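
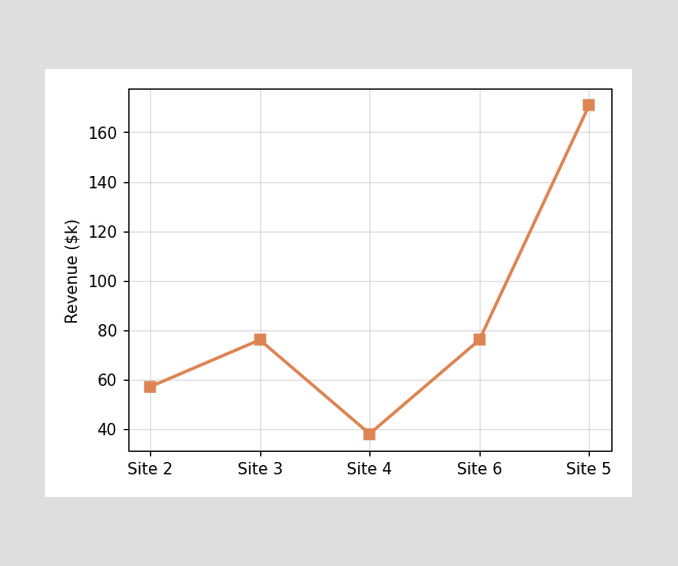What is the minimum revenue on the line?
$38k

The lowest point is at Site 4, and reading across to the y-axis gives $38k.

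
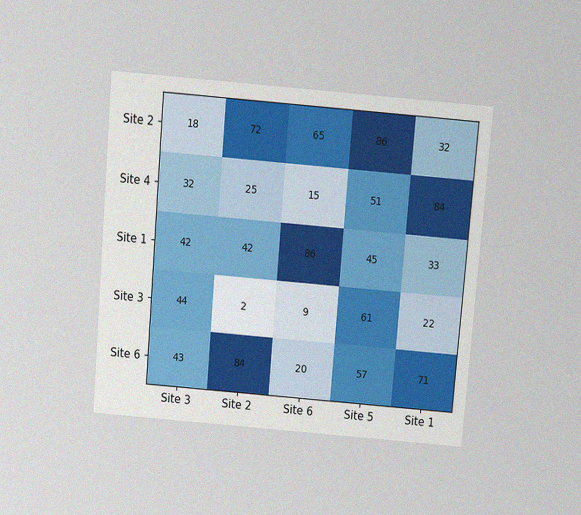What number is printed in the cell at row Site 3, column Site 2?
2

The chart is tilted about 5° clockwise and viewed slightly from above, with some photo noise. The (Site 3, Site 2) cell reads 2.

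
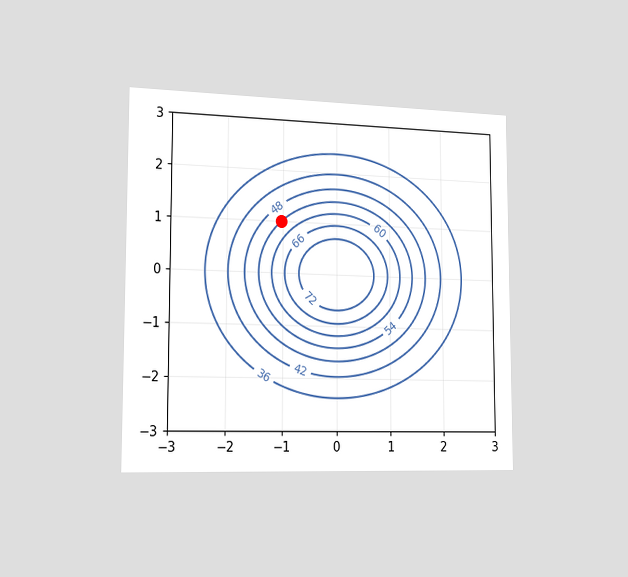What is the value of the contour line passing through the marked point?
The chart is viewed slightly from the left. The marked point sits on the contour labelled 54.

54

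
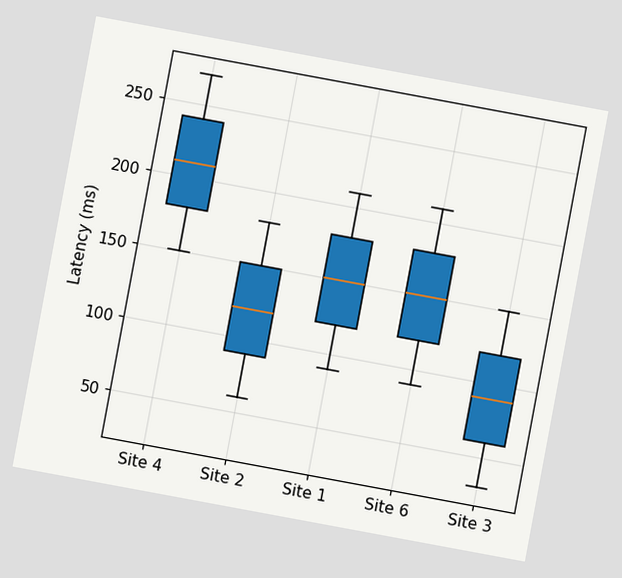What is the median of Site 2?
The chart is tilted about 11° clockwise. The median line in the Site 2 box sits at 120ms.

120ms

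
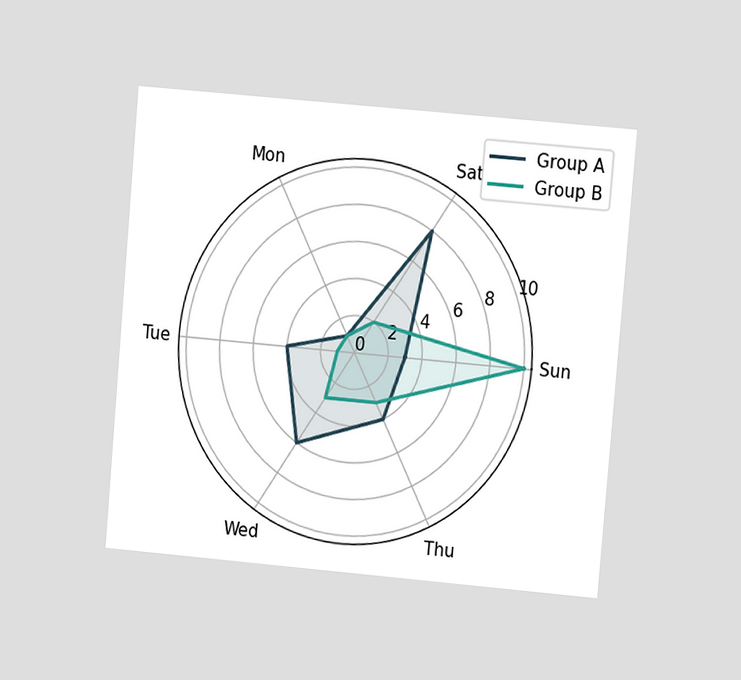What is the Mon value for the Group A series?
The chart is tilted about 5° clockwise and viewed at a slight angle. On the Mon axis, Group A reaches 1.

1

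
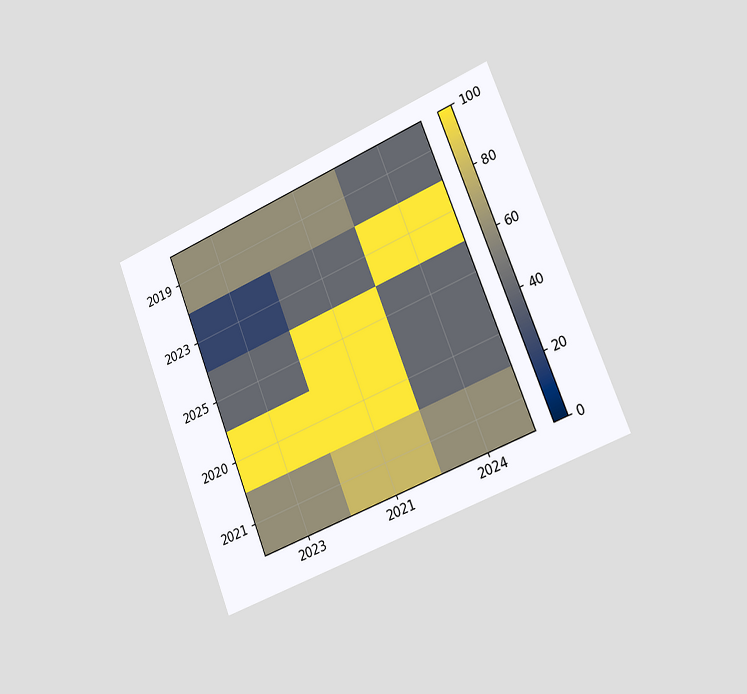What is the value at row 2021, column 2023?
The chart is tilted about 21° counter-clockwise and viewed slightly from the right. Matching cell (2021, 2023) against the colorbar gives 60.

60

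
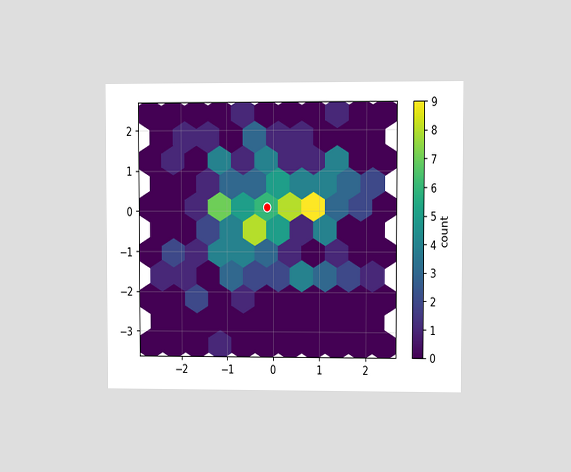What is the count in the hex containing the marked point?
The chart is viewed at a slight angle. The marked hex reads 6 on the colorbar.

6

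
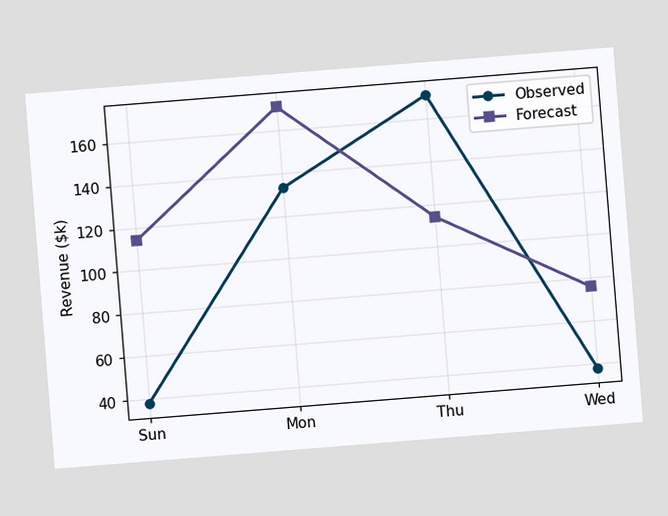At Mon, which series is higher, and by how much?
The chart is tilted about 5° counter-clockwise. At Mon, Forecast sits above the other line by $38k.

Forecast, by $38k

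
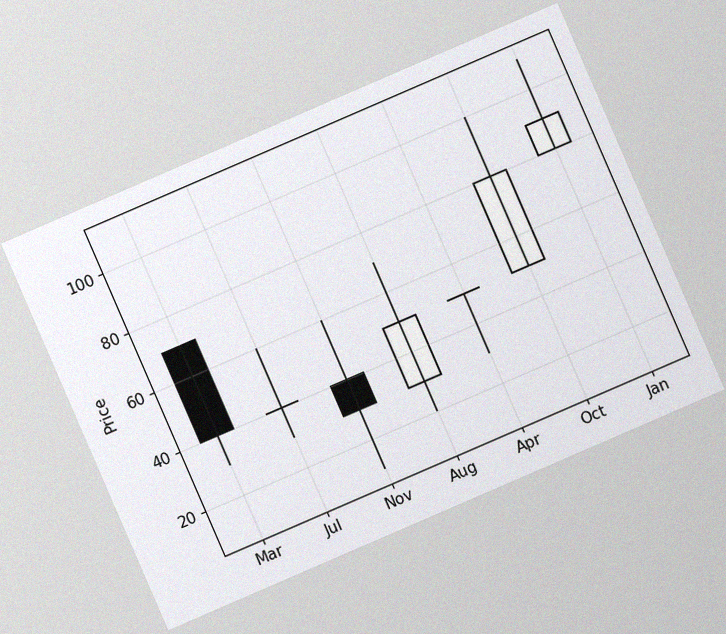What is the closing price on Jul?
The chart is tilted about 23° counter-clockwise, with some photo noise. The Jul candle closes at 40.

40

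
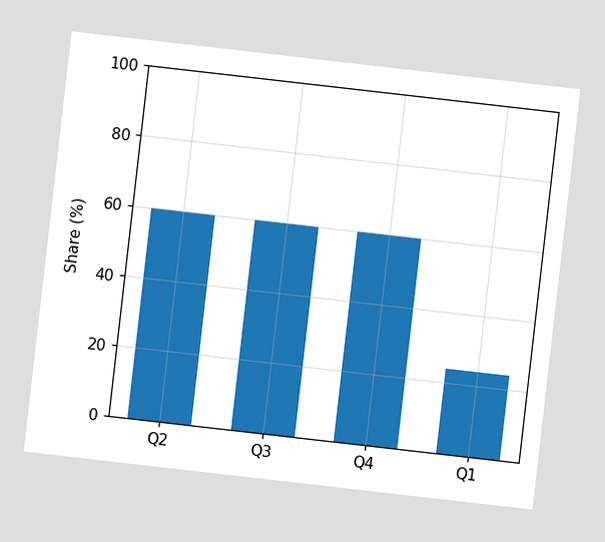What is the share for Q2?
The chart is tilted about 7° clockwise. Reading along the chart's y-axis, the Q2 bar reaches 60%.

60%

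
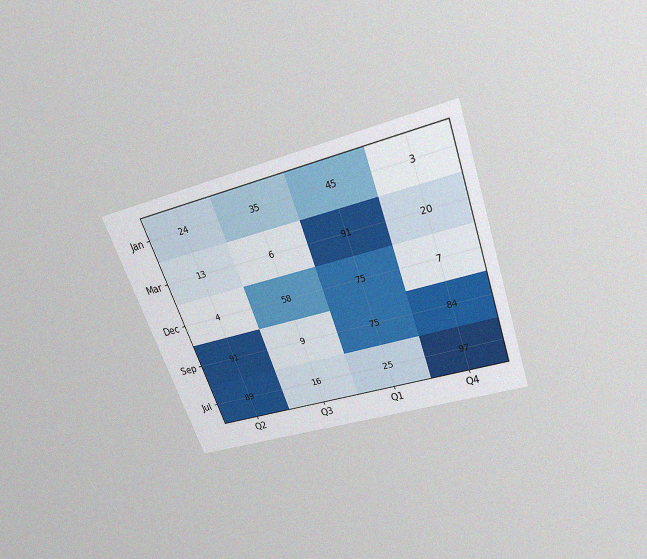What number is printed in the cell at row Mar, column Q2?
13

The chart is tilted about 20° counter-clockwise and viewed slightly from above, with some photo noise. The (Mar, Q2) cell reads 13.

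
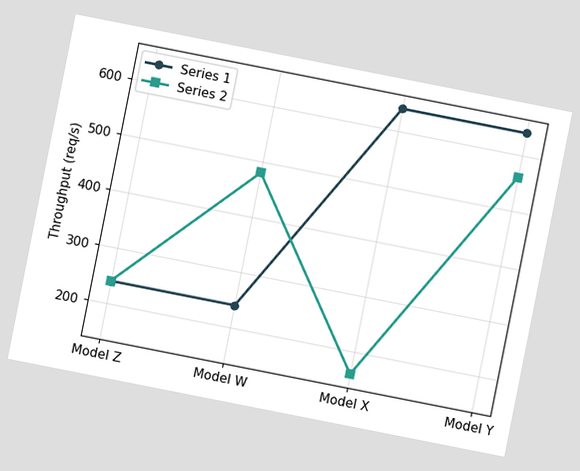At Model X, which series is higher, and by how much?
The chart is tilted about 11° clockwise. At Model X, Series 1 sits above the other line by 480req/s.

Series 1, by 480req/s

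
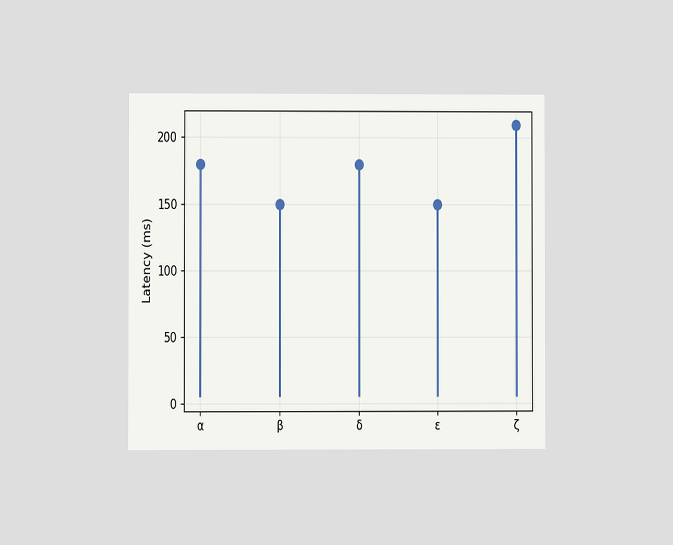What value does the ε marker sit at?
The chart is viewed at a slight angle. The ε marker sits at 150ms.

150ms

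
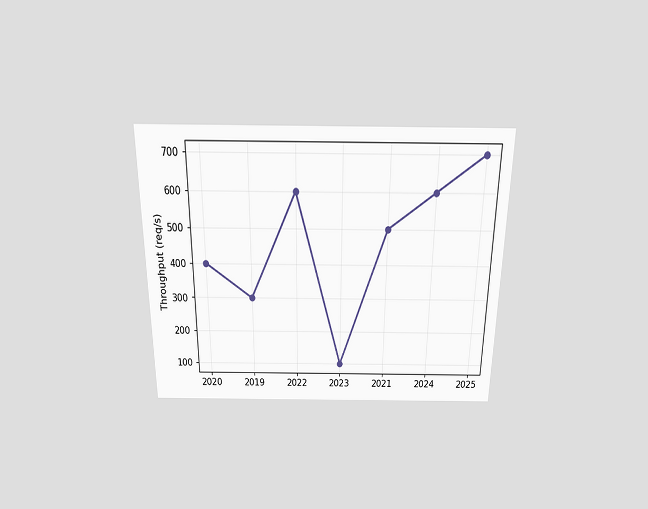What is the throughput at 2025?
700req/s

The chart is viewed slightly from above. At 2025, the line is at 700req/s.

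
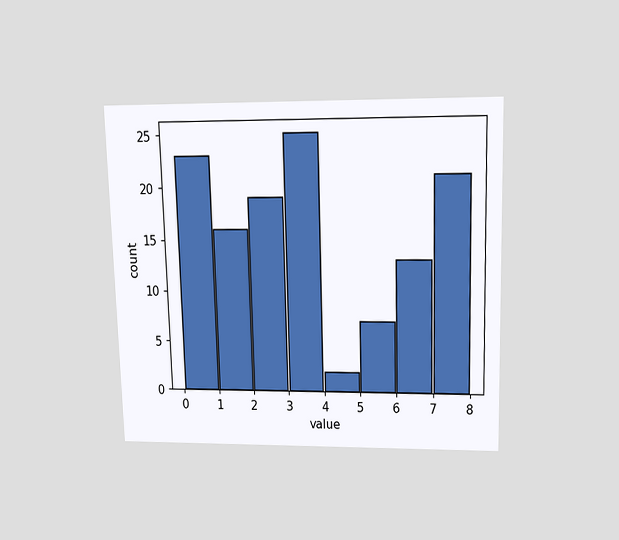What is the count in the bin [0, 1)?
23

The chart is viewed slightly from above. The [0, 1) bin has height 23.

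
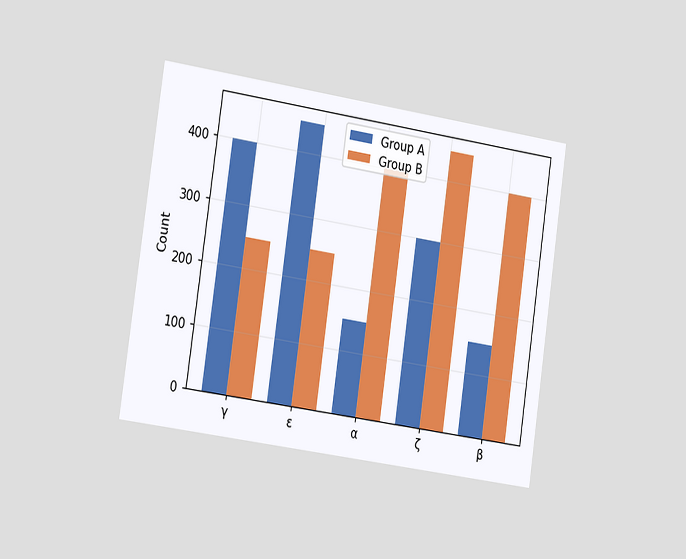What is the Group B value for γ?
250

The chart is tilted about 8° clockwise and viewed slightly from the left. The Group B bar at γ reaches 250 on the y-axis.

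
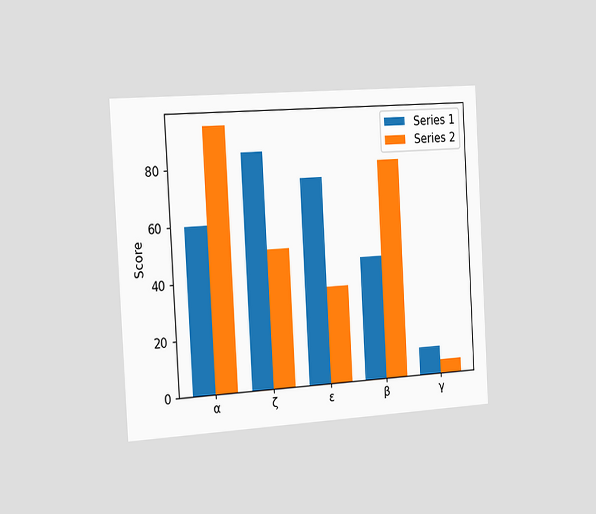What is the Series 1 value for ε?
75

The chart is tilted about 3° counter-clockwise and viewed slightly from the left. The Series 1 bar at ε reaches 75 on the y-axis.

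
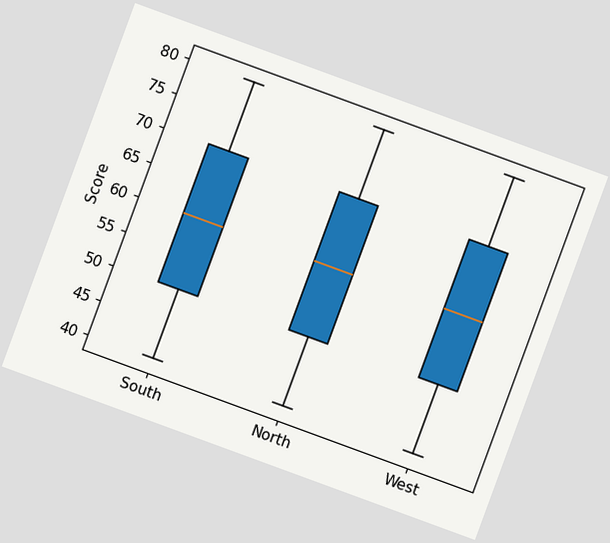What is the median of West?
60

The chart is tilted about 20° clockwise. The median line in the West box sits at 60.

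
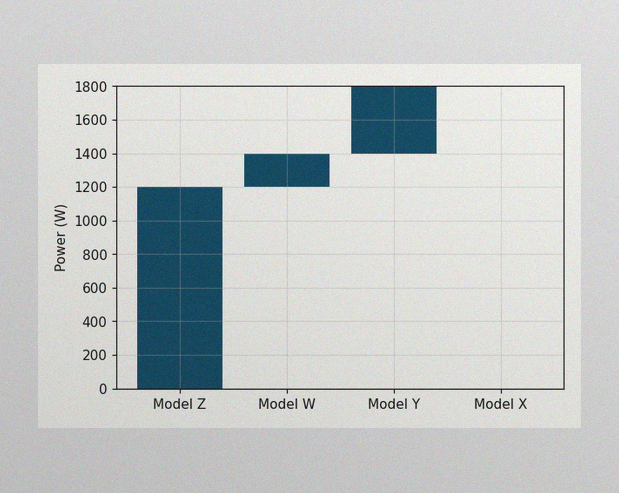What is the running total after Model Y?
1800W

The image has some photo noise and uneven lighting. After Model Y the running total reaches 1800W.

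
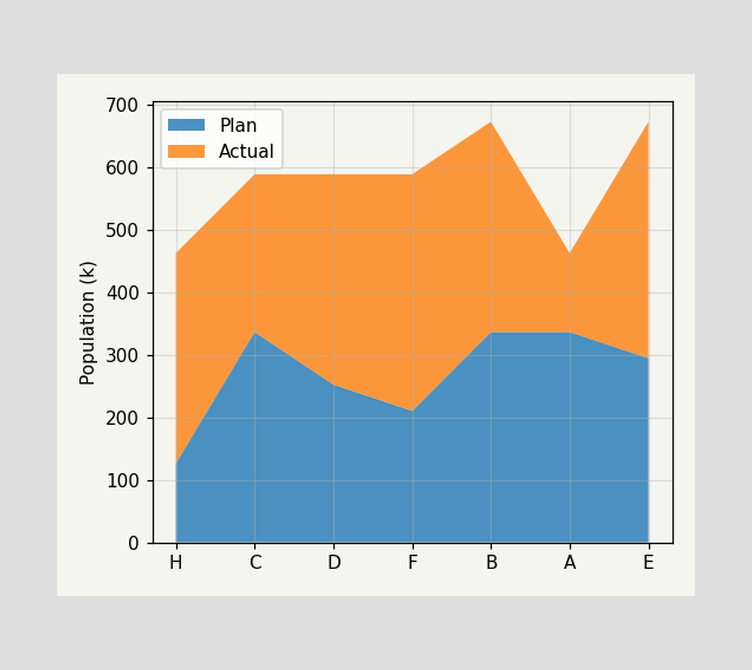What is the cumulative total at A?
462k

The stacked total at A reaches 462k.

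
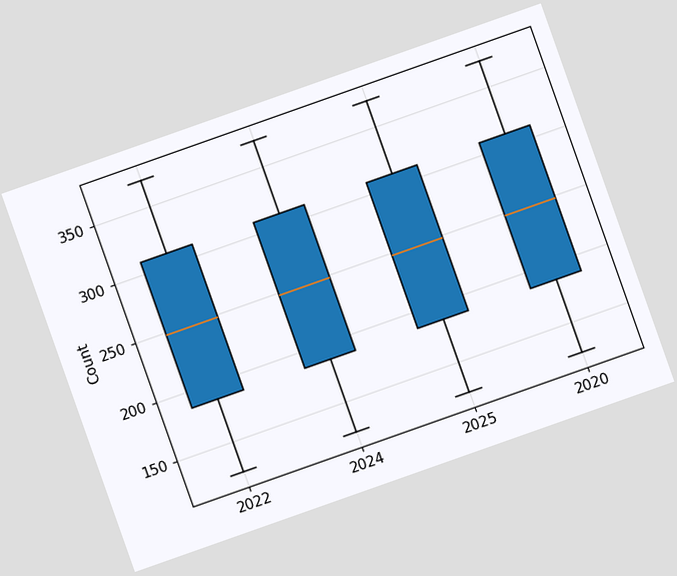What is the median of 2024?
The chart is tilted about 19° counter-clockwise. The median line in the 2024 box sits at 248.

248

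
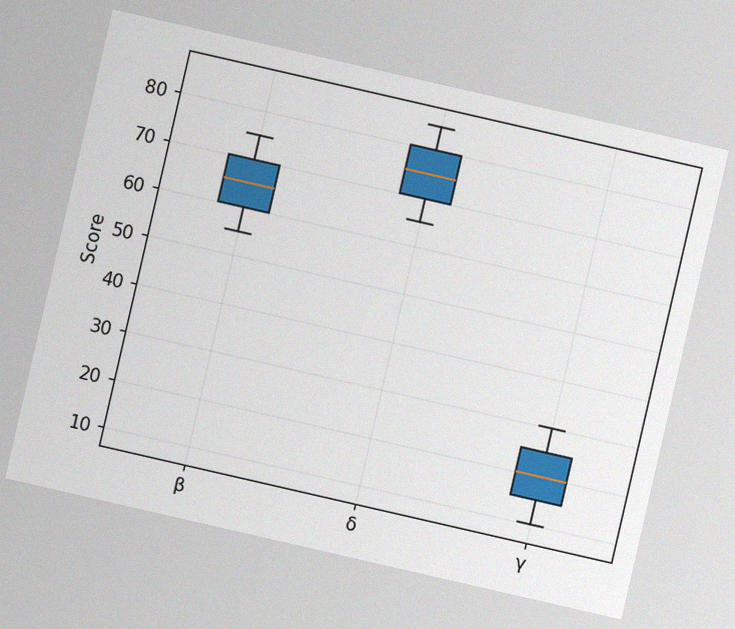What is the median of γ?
The chart is tilted about 13° clockwise, with some photo noise. The median line in the γ box sits at 20.

20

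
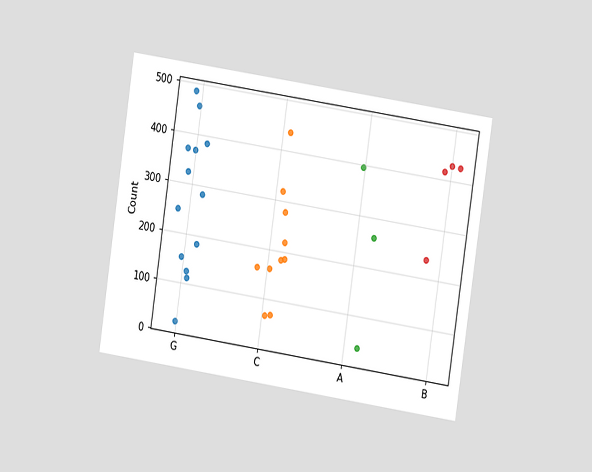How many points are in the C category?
The chart is tilted about 9° clockwise and viewed at a slight angle. Counting the markers in the C column gives 10.

10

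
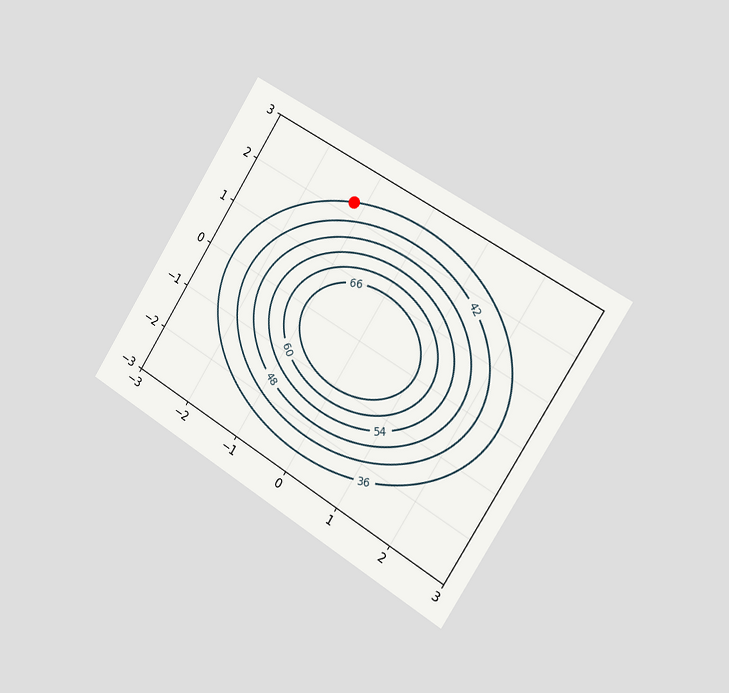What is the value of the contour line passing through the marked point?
The chart is tilted about 32° clockwise and viewed slightly from the right. The marked point sits on the contour labelled 36.

36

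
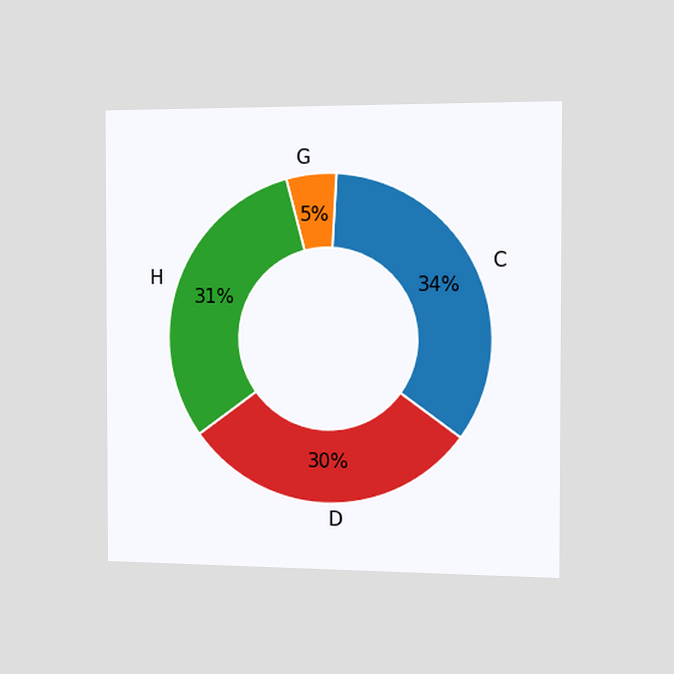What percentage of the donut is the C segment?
The chart is viewed slightly from the right. The C segment takes up 34% of the ring.

34%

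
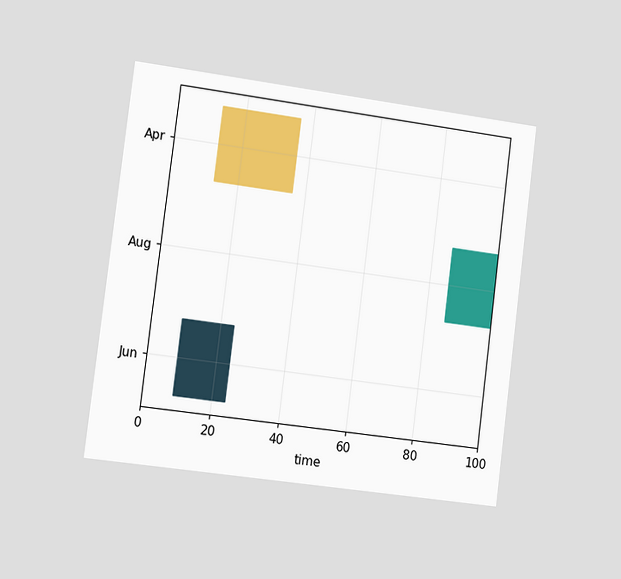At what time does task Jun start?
9

The chart is tilted about 7° clockwise and viewed slightly from the left. The Jun bar begins at t=9.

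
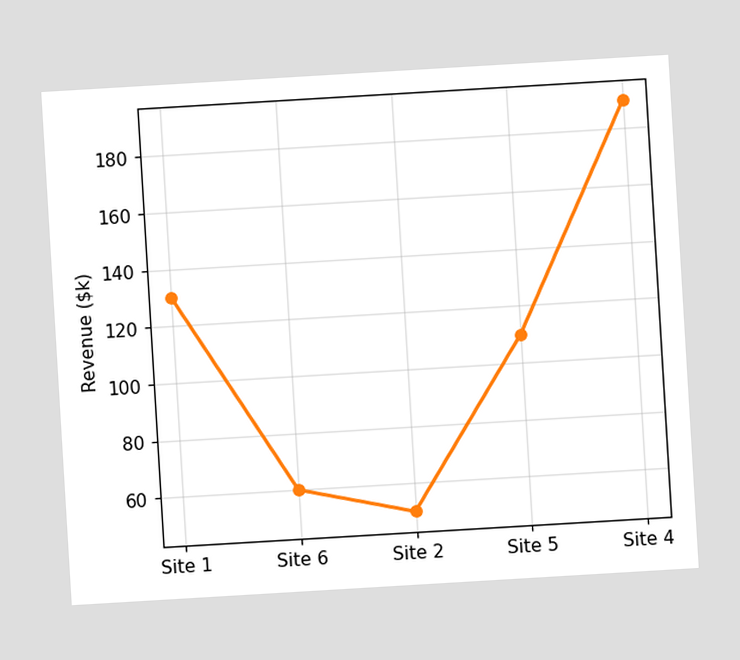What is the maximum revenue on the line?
The chart is tilted about 3° counter-clockwise. The highest point is at Site 4, and reading across to the y-axis gives $190k.

$190k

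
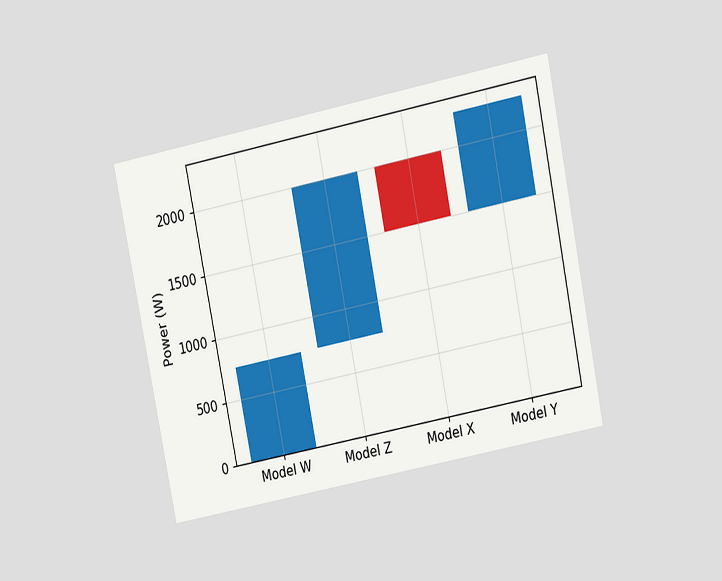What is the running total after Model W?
The chart is tilted about 11° counter-clockwise and viewed at a slight angle. After Model W the running total reaches 750W.

750W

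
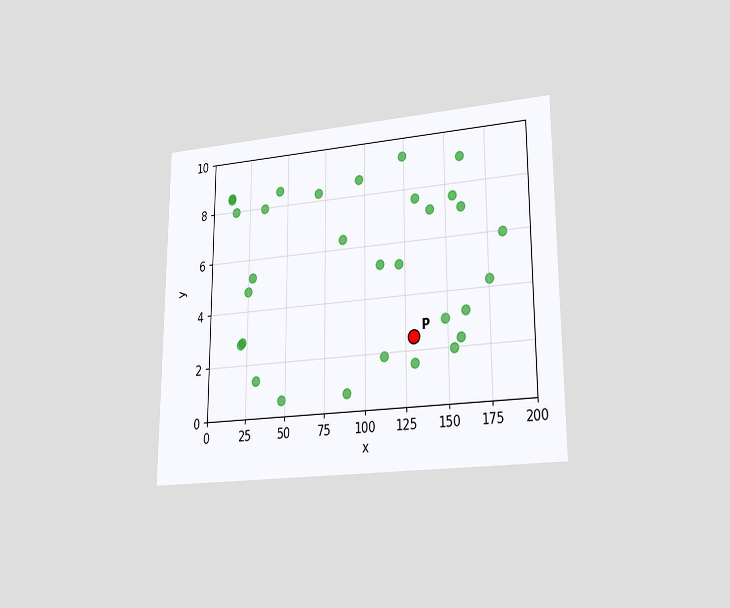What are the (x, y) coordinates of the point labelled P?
(130, 2.5)

The chart is viewed at a slight angle. Following the gridlines from P to each axis, P sits at (130, 2.5).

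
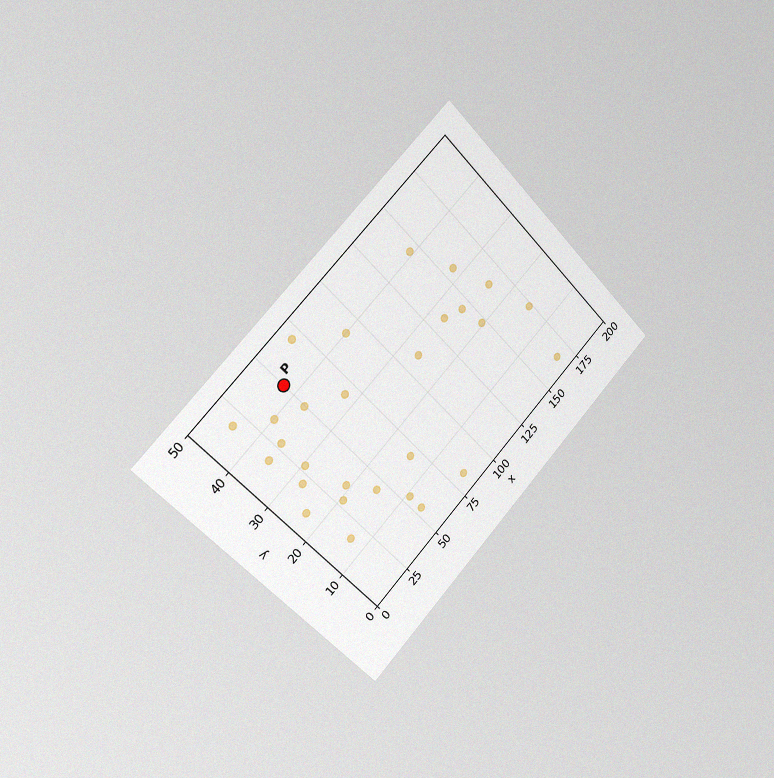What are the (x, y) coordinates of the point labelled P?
(50, 42.5)

The chart is tilted about 45° counter-clockwise and viewed slightly from the left, with some photo noise. Following the gridlines from P to each axis, P sits at (50, 42.5).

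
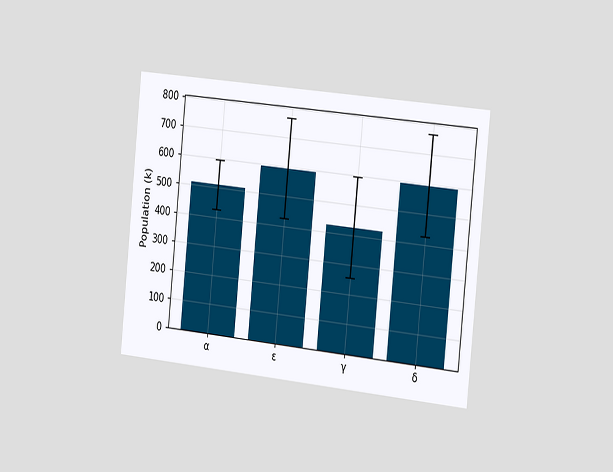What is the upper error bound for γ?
595k

The chart is tilted about 6° clockwise and viewed slightly from the right. The γ bar's upper whisker reaches 595k.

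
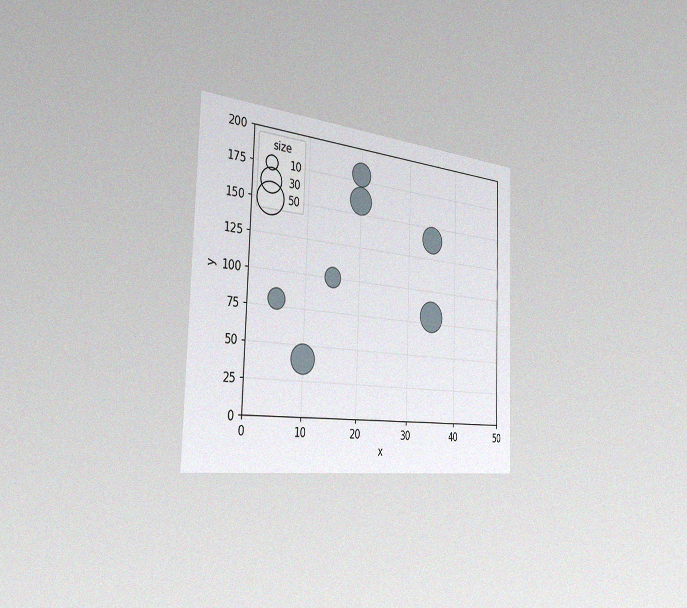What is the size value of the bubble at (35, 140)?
The chart is viewed slightly from the left, with some photo noise. Matching the bubble at (35, 140) against the size legend gives 40.

40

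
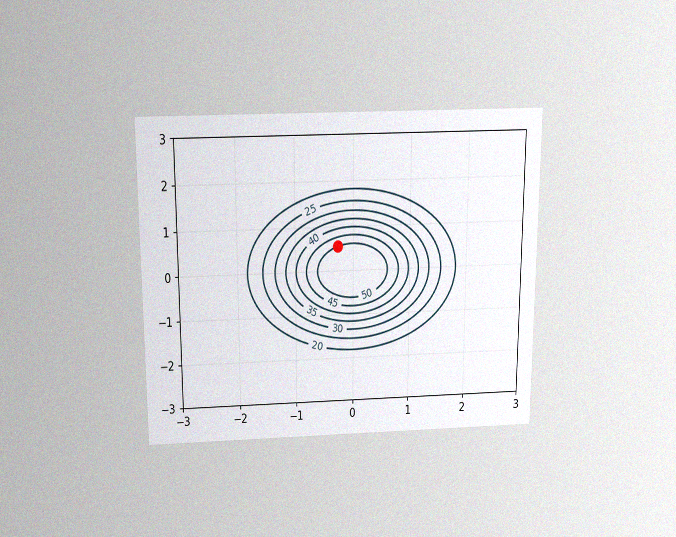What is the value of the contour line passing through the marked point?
50

The chart is viewed slightly from above, with some photo noise. The marked point sits on the contour labelled 50.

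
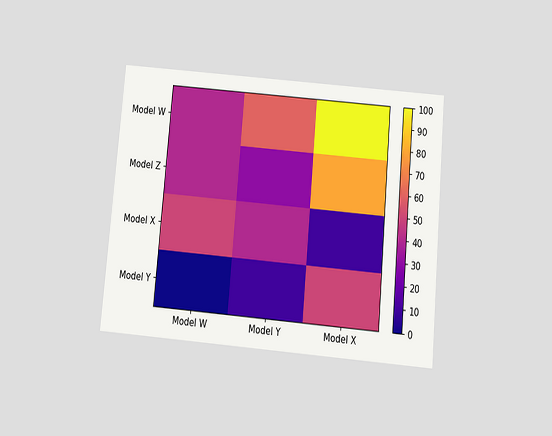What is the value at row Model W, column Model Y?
60

The chart is tilted about 5° clockwise and viewed slightly from below. Matching cell (Model W, Model Y) against the colorbar gives 60.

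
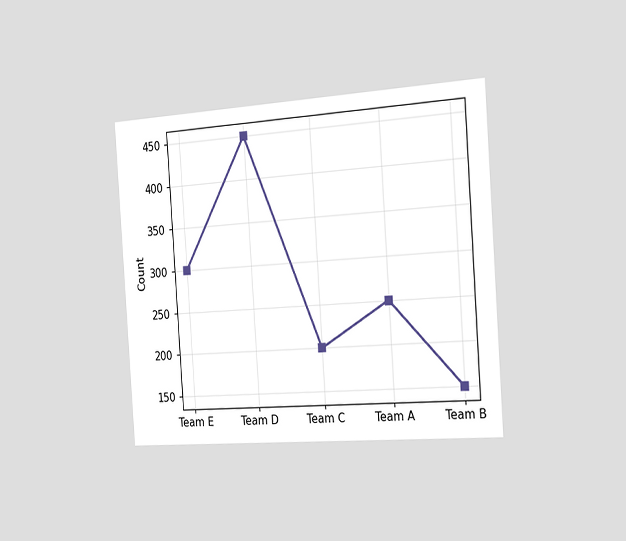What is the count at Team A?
250

The chart is tilted about 4° counter-clockwise and viewed slightly from the right. At Team A, the line is at 250.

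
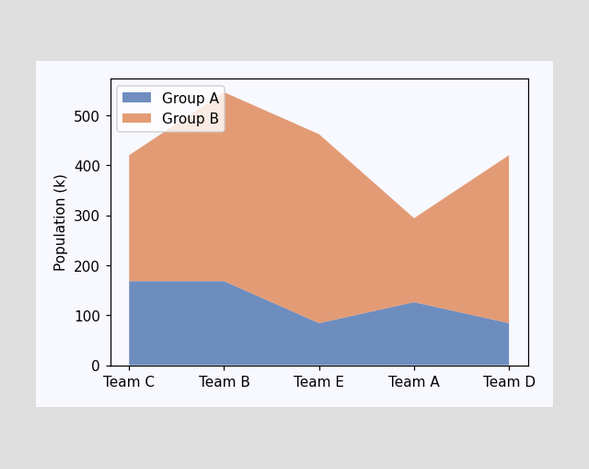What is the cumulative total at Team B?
The stacked total at Team B reaches 546k.

546k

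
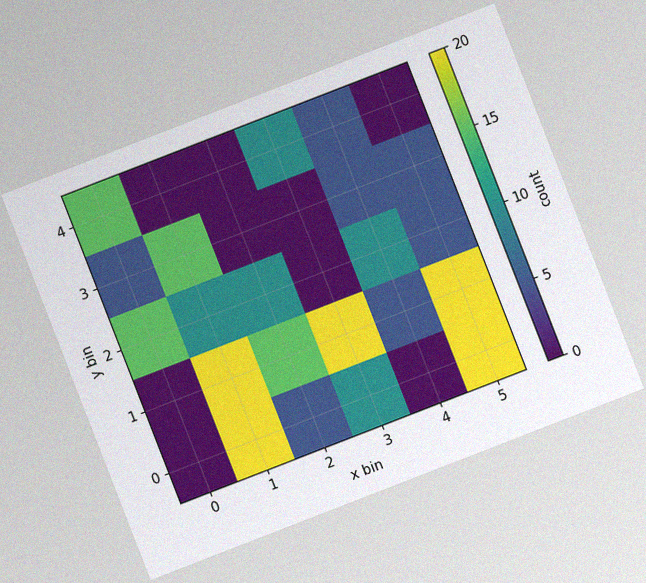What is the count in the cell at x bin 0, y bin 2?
15

The chart is tilted about 21° counter-clockwise, with some photo noise. Matching the cell (0, 2) against the colorbar gives 15.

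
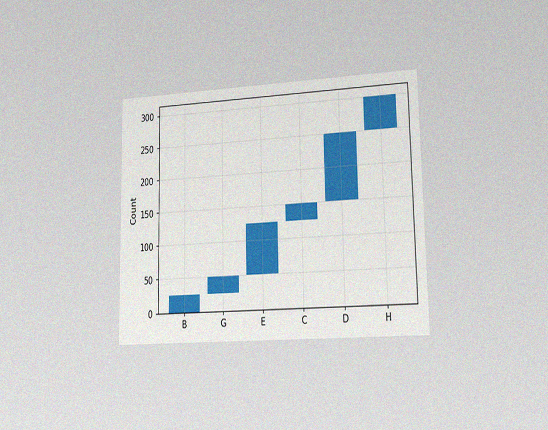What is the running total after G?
The chart is viewed slightly from the right, with some photo noise. After G the running total reaches 50.

50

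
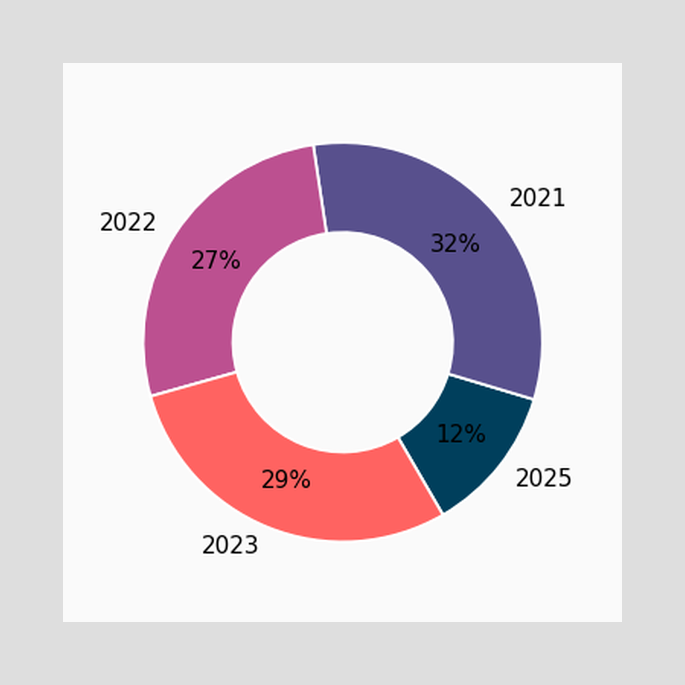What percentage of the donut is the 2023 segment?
29%

The 2023 segment takes up 29% of the ring.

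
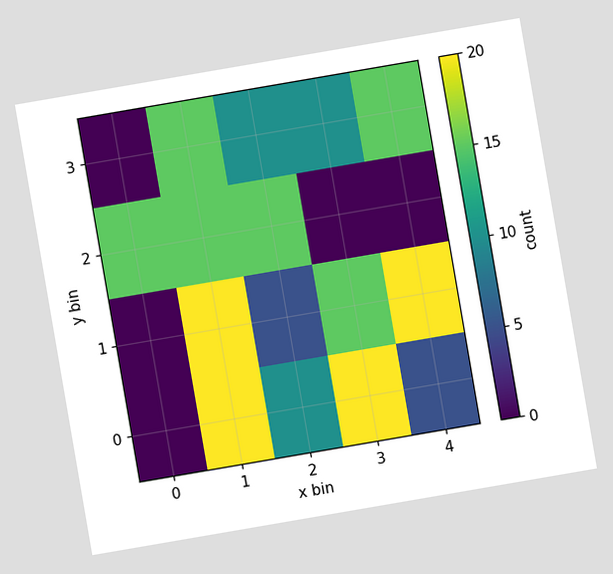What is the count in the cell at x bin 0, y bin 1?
The chart is tilted about 10° counter-clockwise. Matching the cell (0, 1) against the colorbar gives 0.

0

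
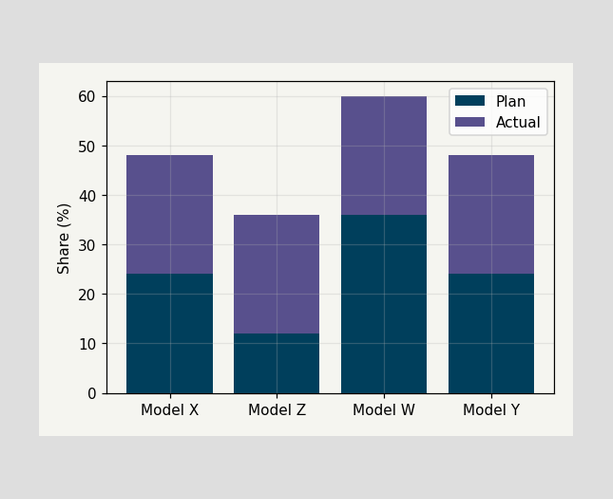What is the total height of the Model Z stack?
The Model Z stack's top reaches 36% on the y-axis.

36%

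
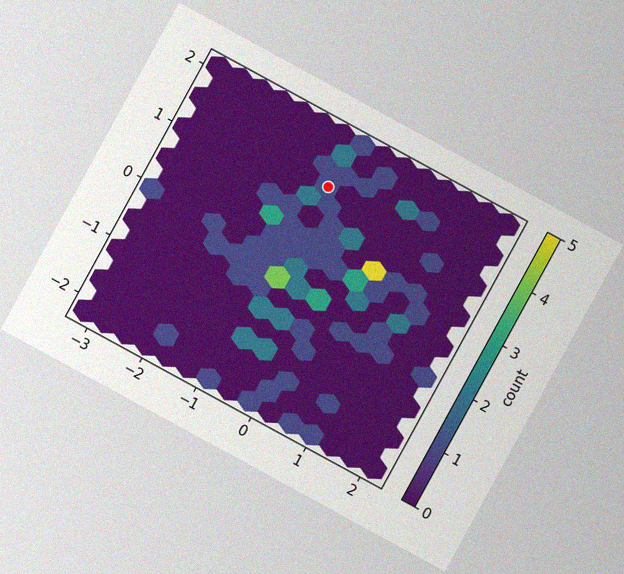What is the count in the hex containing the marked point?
1

The chart is tilted about 29° clockwise, with some photo noise. The marked hex reads 1 on the colorbar.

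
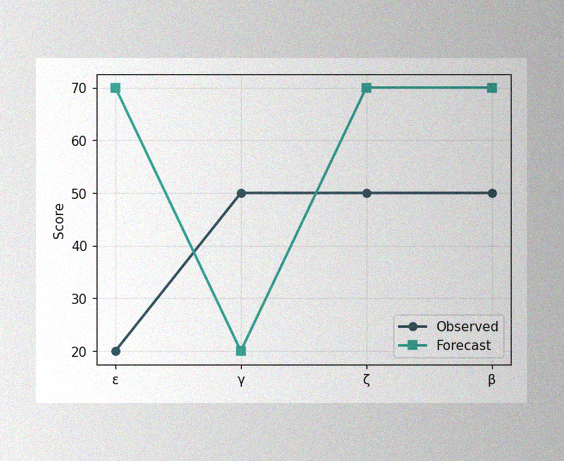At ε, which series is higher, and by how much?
The image has some photo noise and uneven lighting. At ε, Forecast sits above the other line by 50.

Forecast, by 50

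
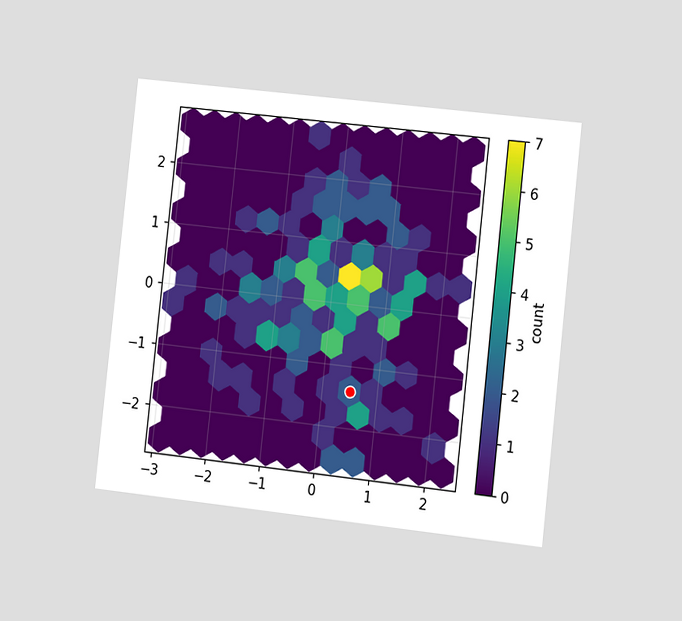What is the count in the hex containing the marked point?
The chart is tilted about 6° clockwise and viewed slightly from the right. The marked hex reads 2 on the colorbar.

2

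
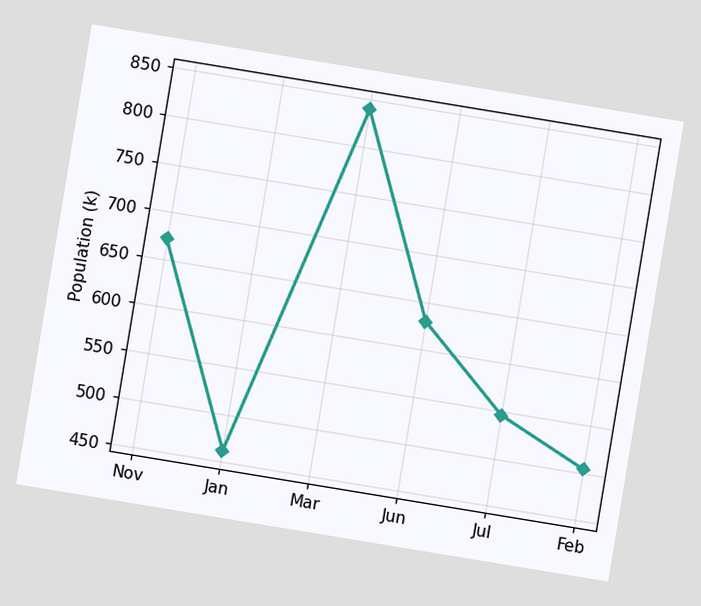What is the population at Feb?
The chart is tilted about 9° clockwise. At Feb, the line is at 504k.

504k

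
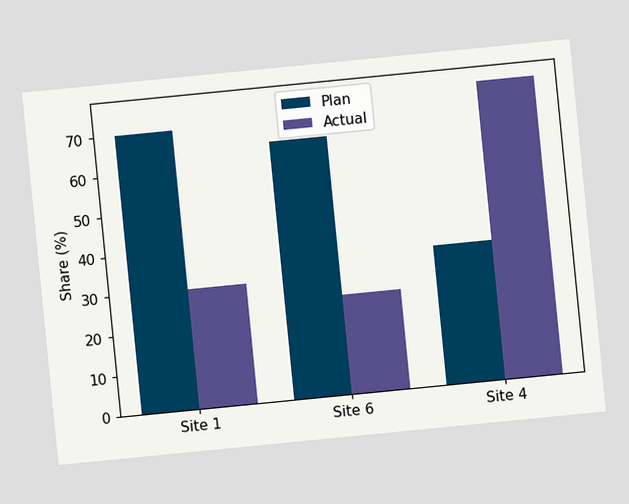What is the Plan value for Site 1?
70%

The chart is tilted about 6° counter-clockwise. The Plan bar at Site 1 reaches 70% on the y-axis.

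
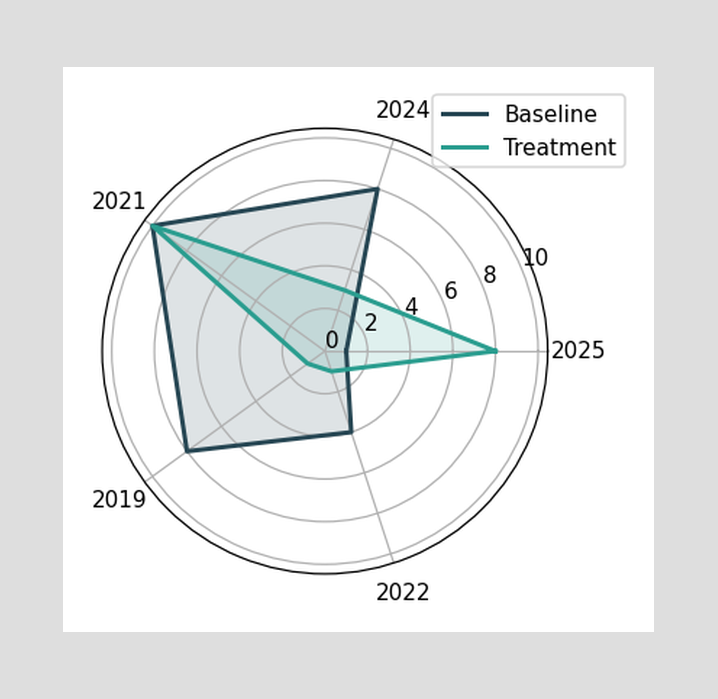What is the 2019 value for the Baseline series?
8

On the 2019 axis, Baseline reaches 8.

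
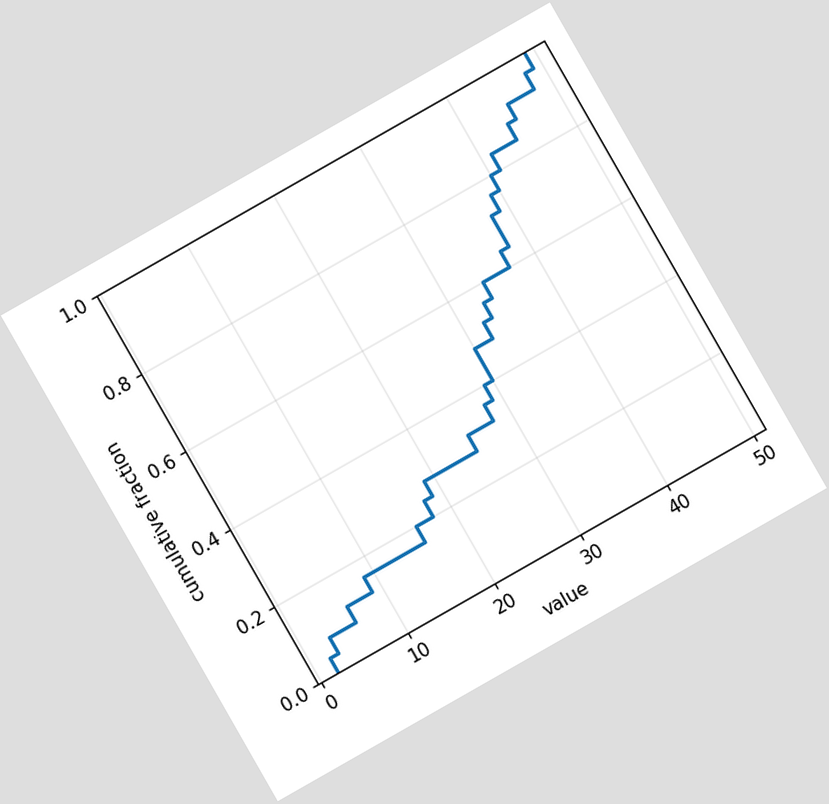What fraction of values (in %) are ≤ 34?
60%

The chart is tilted about 30° counter-clockwise. At x=34 the ECDF step is at 60%.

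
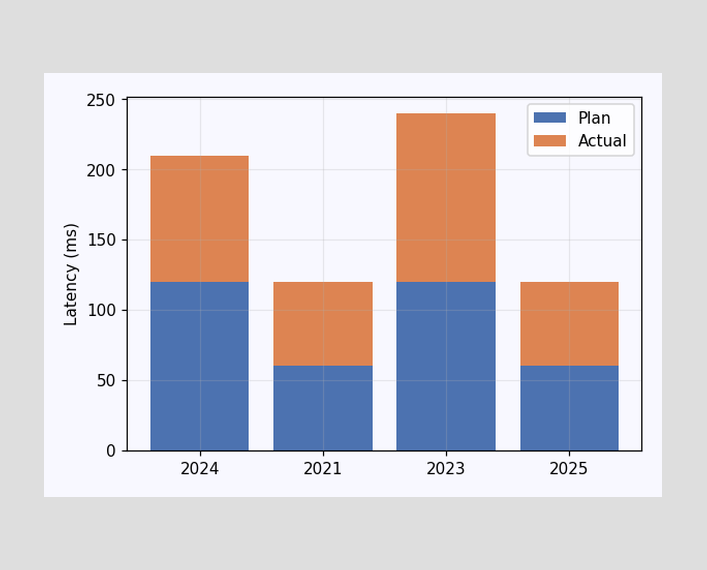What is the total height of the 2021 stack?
120ms

The 2021 stack's top reaches 120ms on the y-axis.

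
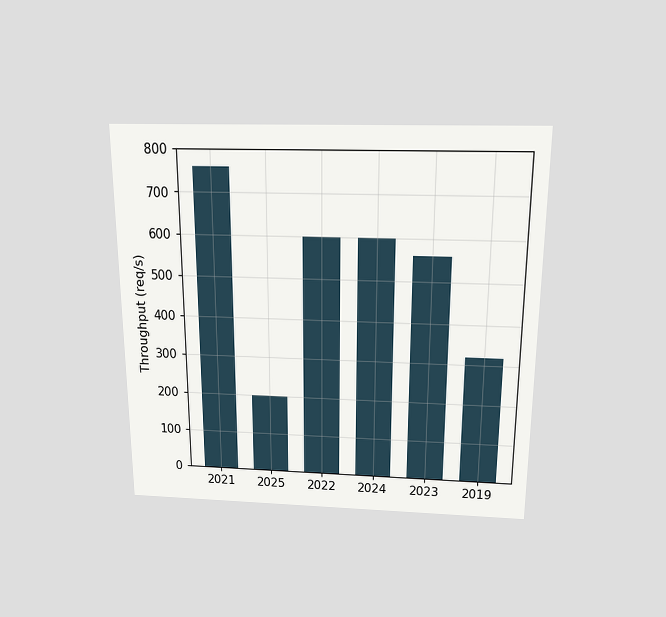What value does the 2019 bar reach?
320req/s

The chart is viewed slightly from above. Reading along the chart's y-axis, the 2019 bar reaches 320req/s.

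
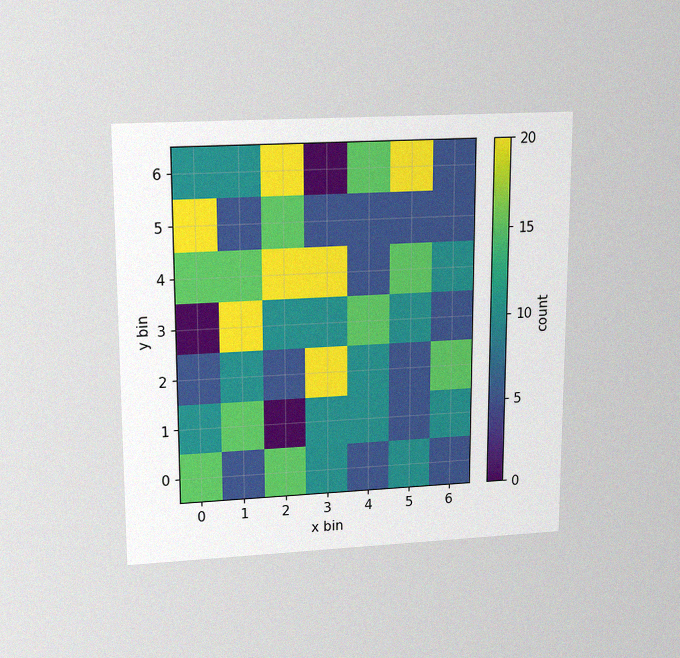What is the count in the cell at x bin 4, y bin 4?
5

The chart is viewed slightly from above, with some photo noise. Matching the cell (4, 4) against the colorbar gives 5.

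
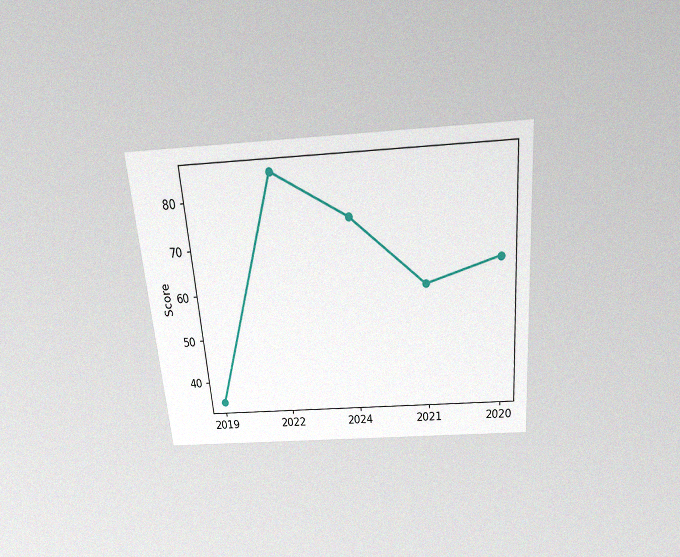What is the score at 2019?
The chart is tilted about 5° counter-clockwise and viewed slightly from above, with some photo noise. At 2019, the line is at 35.

35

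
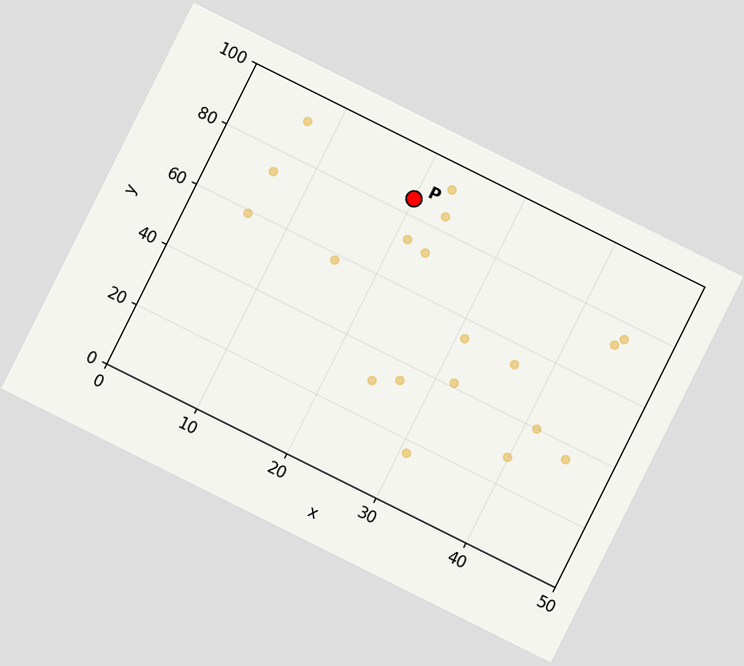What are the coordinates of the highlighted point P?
The chart is tilted about 27° clockwise. Following the gridlines from P to each axis, P sits at (20, 85).

(20, 85)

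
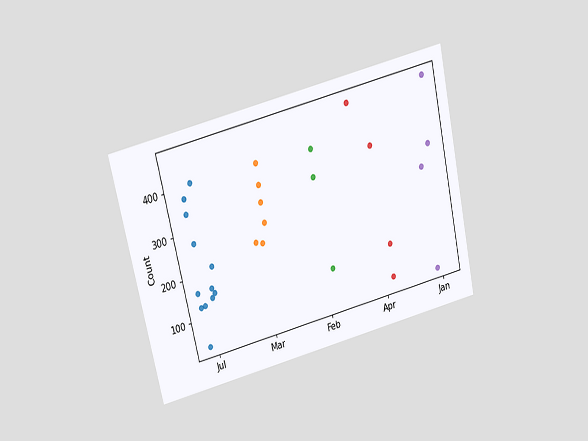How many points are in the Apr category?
4

The chart is tilted about 13° counter-clockwise and viewed slightly from above. Counting the markers in the Apr column gives 4.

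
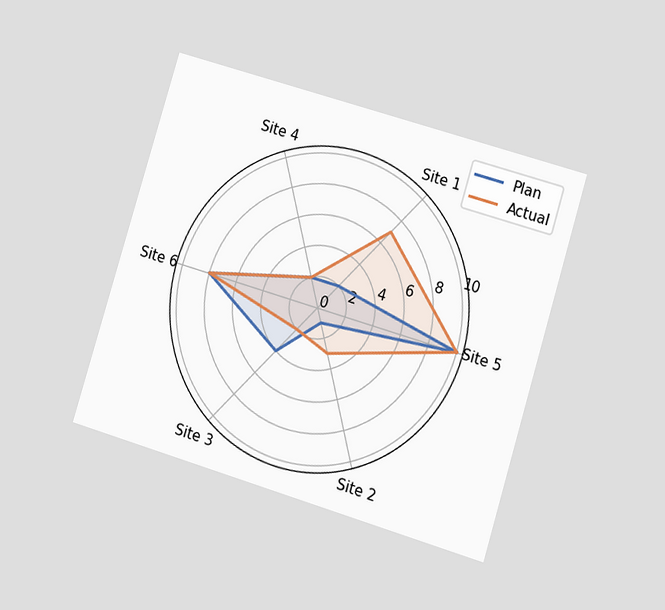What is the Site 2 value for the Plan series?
The chart is tilted about 17° clockwise and viewed at a slight angle. On the Site 2 axis, Plan reaches 1.

1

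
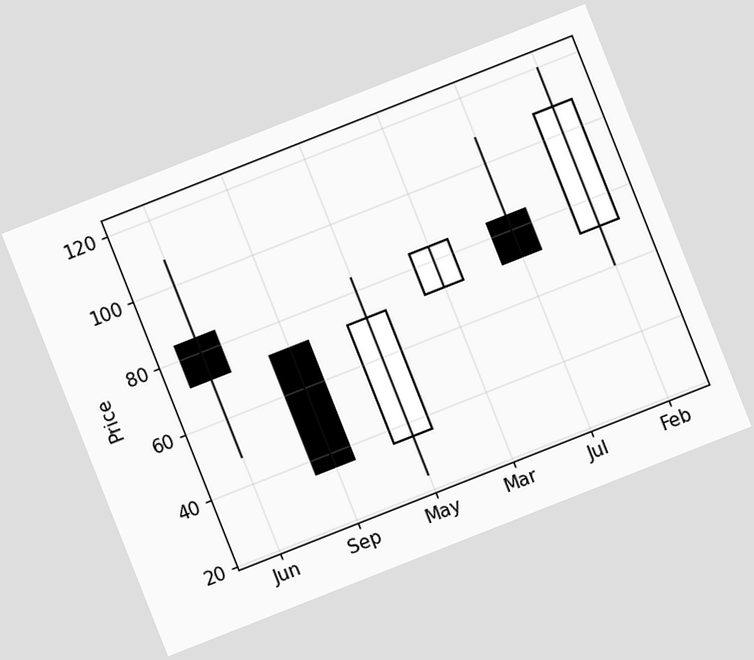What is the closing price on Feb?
The chart is tilted about 22° counter-clockwise. The Feb candle closes at 108.

108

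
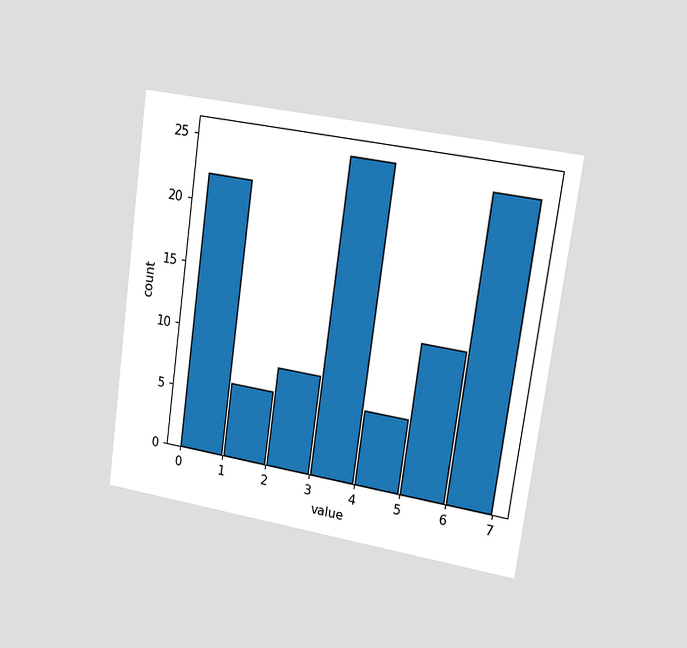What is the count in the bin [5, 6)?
12

The chart is tilted about 8° clockwise and viewed slightly from the right. The [5, 6) bin has height 12.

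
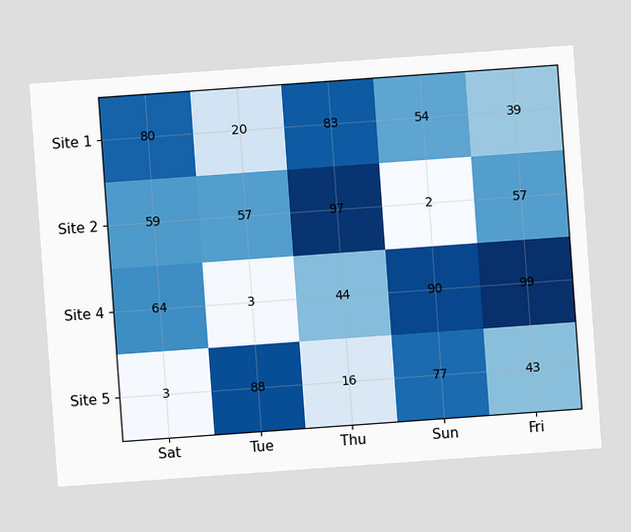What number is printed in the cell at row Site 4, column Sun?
90

The chart is tilted about 4° counter-clockwise. The (Site 4, Sun) cell reads 90.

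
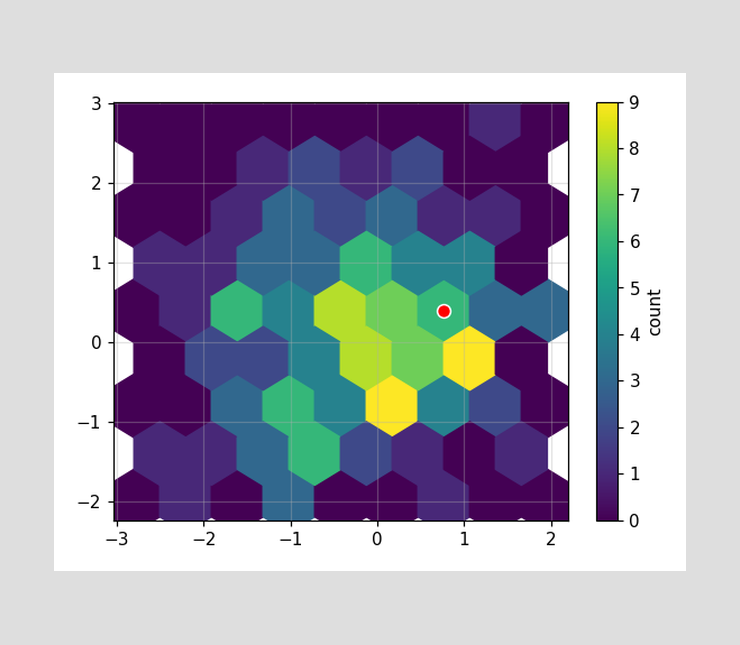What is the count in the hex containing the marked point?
The marked hex reads 6 on the colorbar.

6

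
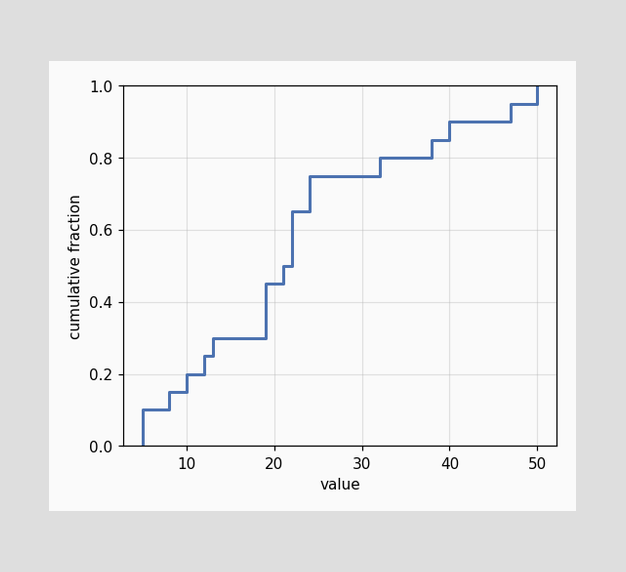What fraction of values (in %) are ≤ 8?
At x=8 the ECDF step is at 15%.

15%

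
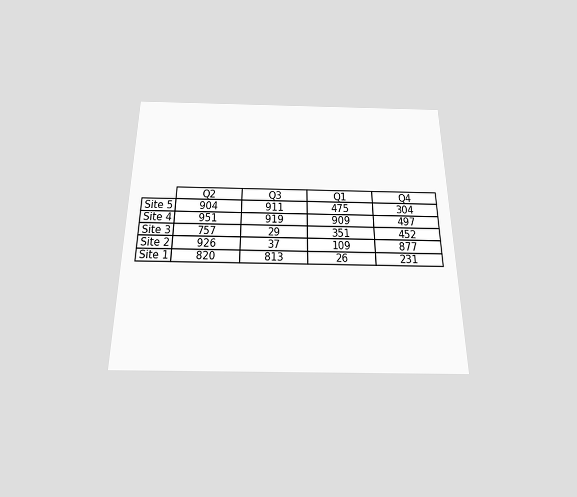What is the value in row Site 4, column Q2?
The chart is viewed slightly from below. The (Site 4, Q2) cell reads 951.

951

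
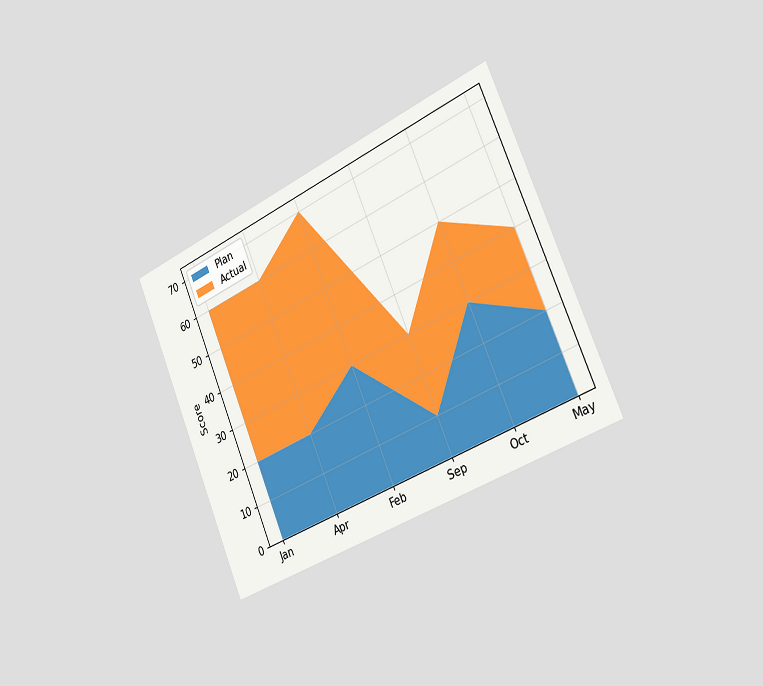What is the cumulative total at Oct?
50

The chart is tilted about 23° counter-clockwise and viewed slightly from the right. The stacked total at Oct reaches 50.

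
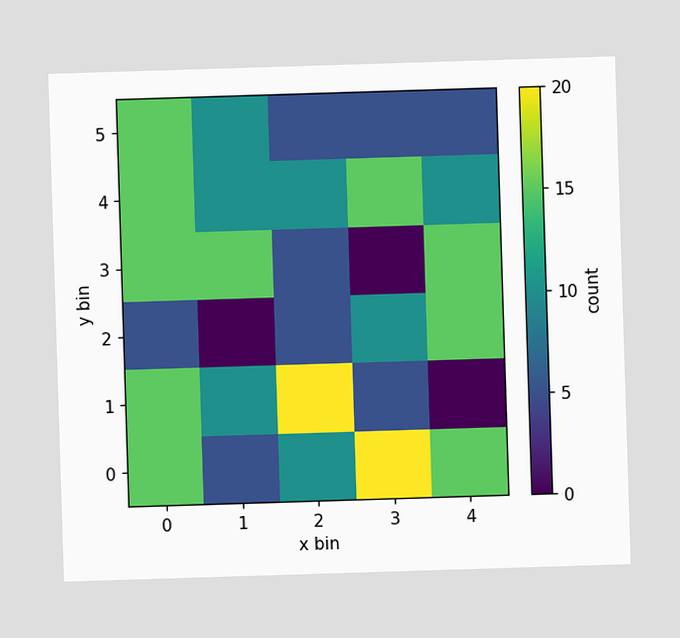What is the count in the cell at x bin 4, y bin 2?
15

Matching the cell (4, 2) against the colorbar gives 15.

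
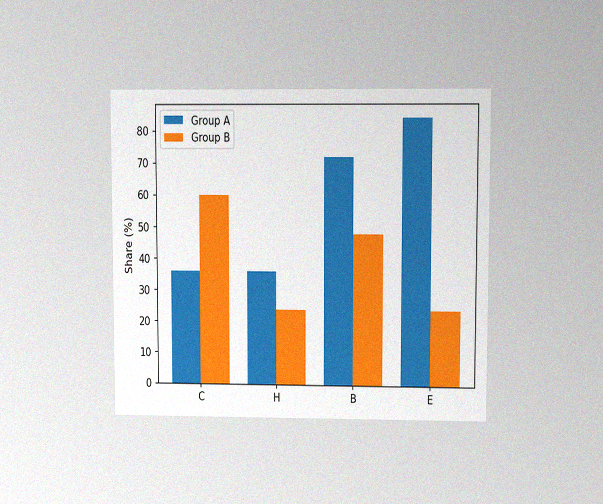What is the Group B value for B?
The chart is viewed at a slight angle, with some photo noise. The Group B bar at B reaches 48% on the y-axis.

48%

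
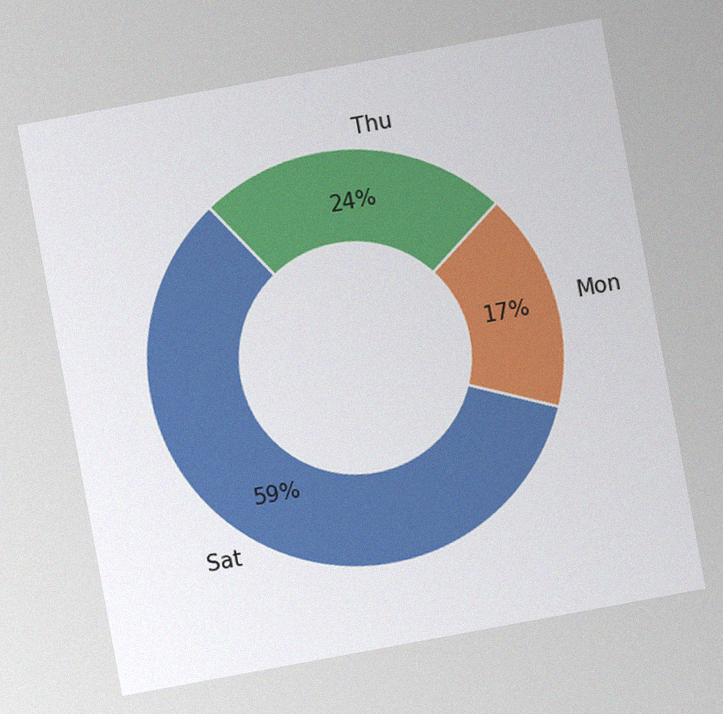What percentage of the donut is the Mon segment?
17%

The chart is tilted about 10° counter-clockwise, with some photo noise. The Mon segment takes up 17% of the ring.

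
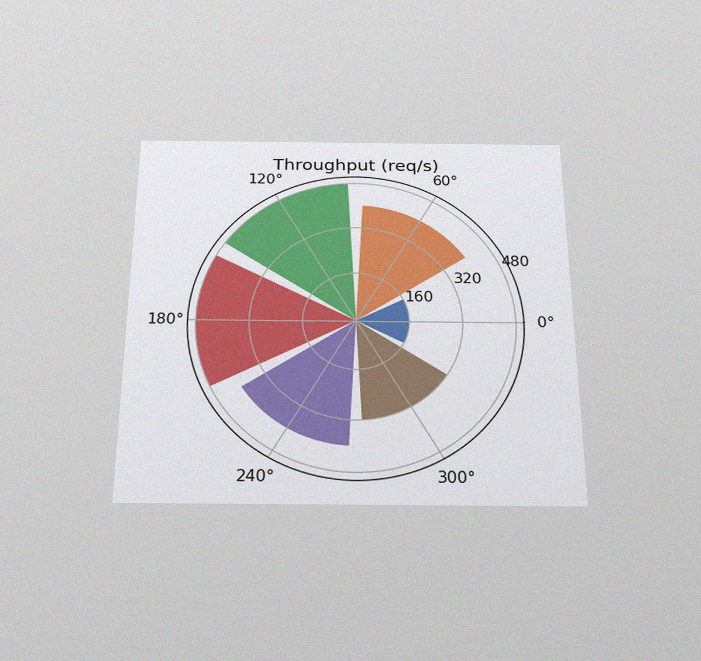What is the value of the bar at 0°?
160req/s

The chart is viewed slightly from below, with some photo noise. The bar at 0° reaches 160req/s on the radial axis.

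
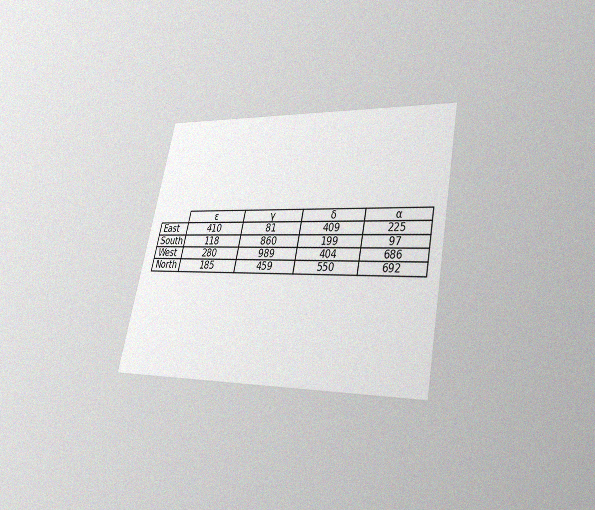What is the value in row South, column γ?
The chart is tilted about 12° clockwise and viewed slightly from below, with some photo noise. The (South, γ) cell reads 860.

860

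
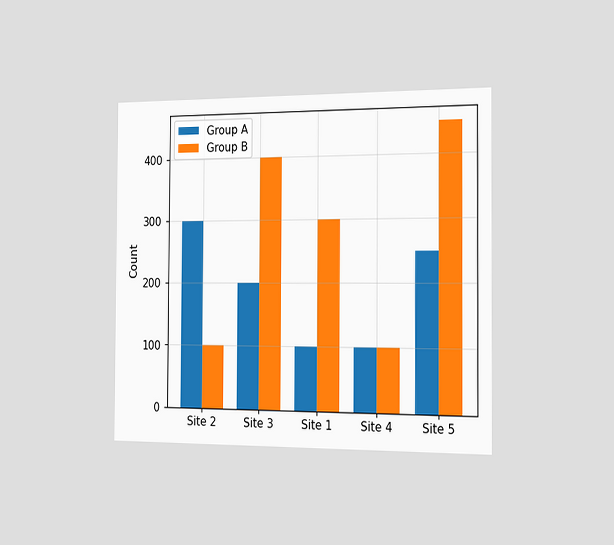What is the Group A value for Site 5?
250

The chart is viewed slightly from the right. The Group A bar at Site 5 reaches 250 on the y-axis.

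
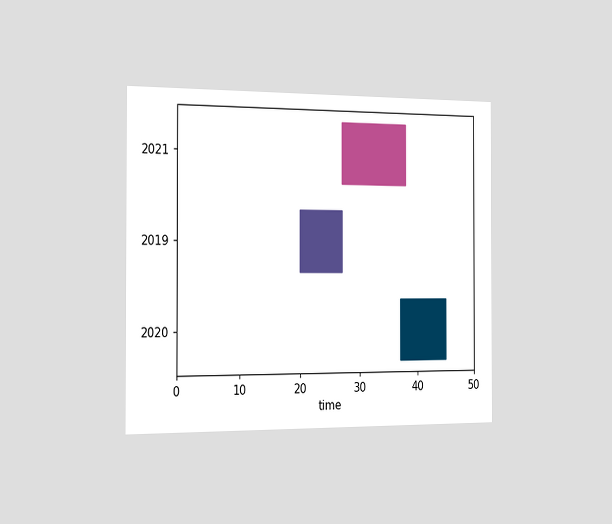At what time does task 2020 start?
37

The chart is viewed slightly from the left. The 2020 bar begins at t=37.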